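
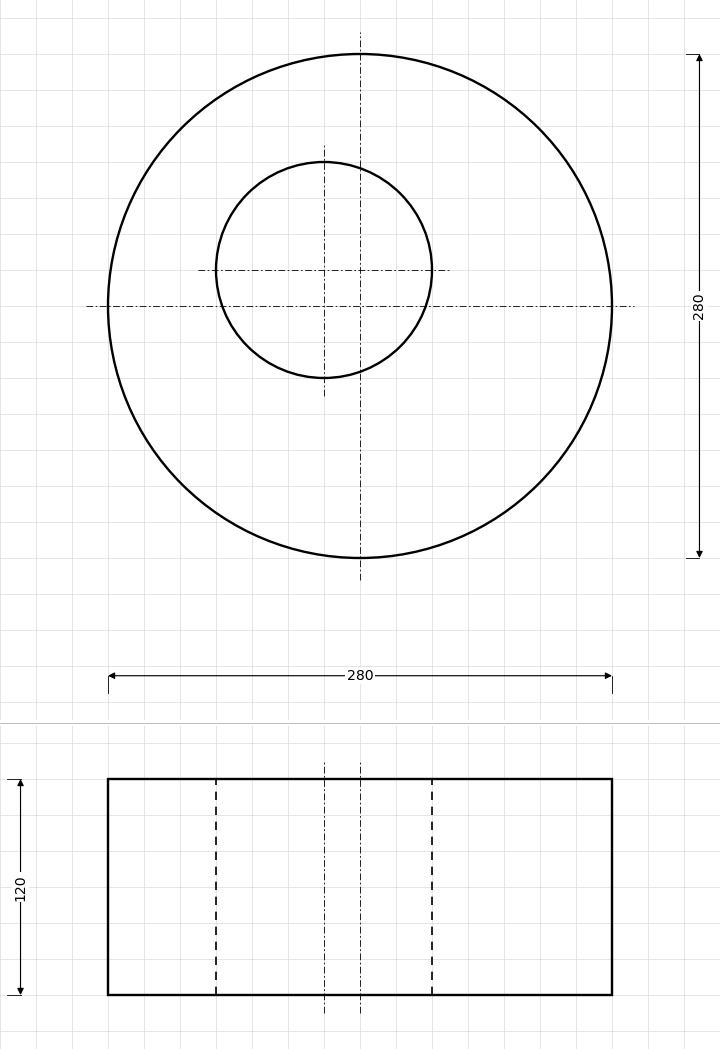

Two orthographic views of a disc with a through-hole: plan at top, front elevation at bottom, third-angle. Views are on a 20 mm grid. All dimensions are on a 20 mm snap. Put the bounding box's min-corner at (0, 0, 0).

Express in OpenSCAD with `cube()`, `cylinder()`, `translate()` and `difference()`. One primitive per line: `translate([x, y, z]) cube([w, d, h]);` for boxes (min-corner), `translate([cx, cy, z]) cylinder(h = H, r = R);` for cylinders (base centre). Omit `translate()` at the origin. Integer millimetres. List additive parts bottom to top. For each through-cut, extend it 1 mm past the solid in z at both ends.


difference() {
  translate([140, 140, 0]) cylinder(h = 120, r = 140);
  translate([120, 160, -1]) cylinder(h = 122, r = 60);
}


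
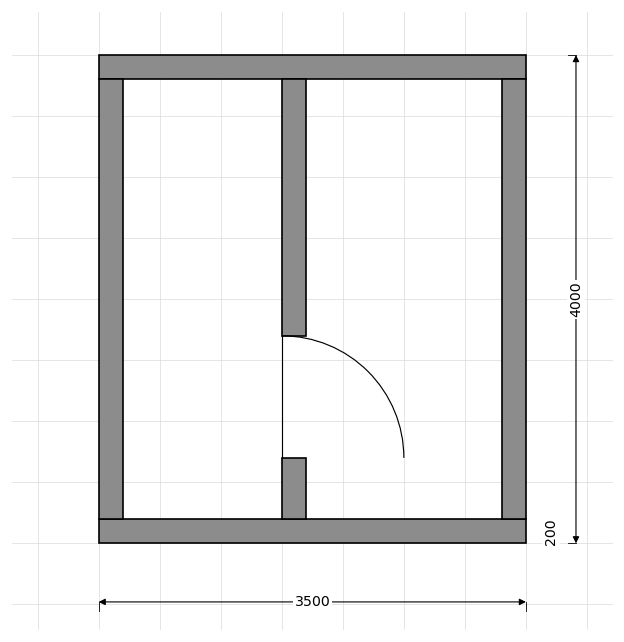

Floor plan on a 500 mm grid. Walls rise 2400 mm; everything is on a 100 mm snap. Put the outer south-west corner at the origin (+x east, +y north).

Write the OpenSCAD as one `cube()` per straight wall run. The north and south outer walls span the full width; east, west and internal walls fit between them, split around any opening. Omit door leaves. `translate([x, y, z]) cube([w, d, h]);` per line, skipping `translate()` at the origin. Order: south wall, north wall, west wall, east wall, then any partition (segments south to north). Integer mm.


cube([3500, 200, 2400]);
translate([0, 3800, 0]) cube([3500, 200, 2400]);
translate([0, 200, 0]) cube([200, 3600, 2400]);
translate([3300, 200, 0]) cube([200, 3600, 2400]);
translate([1500, 200, 0]) cube([200, 500, 2400]);
translate([1500, 1700, 0]) cube([200, 2100, 2400]);


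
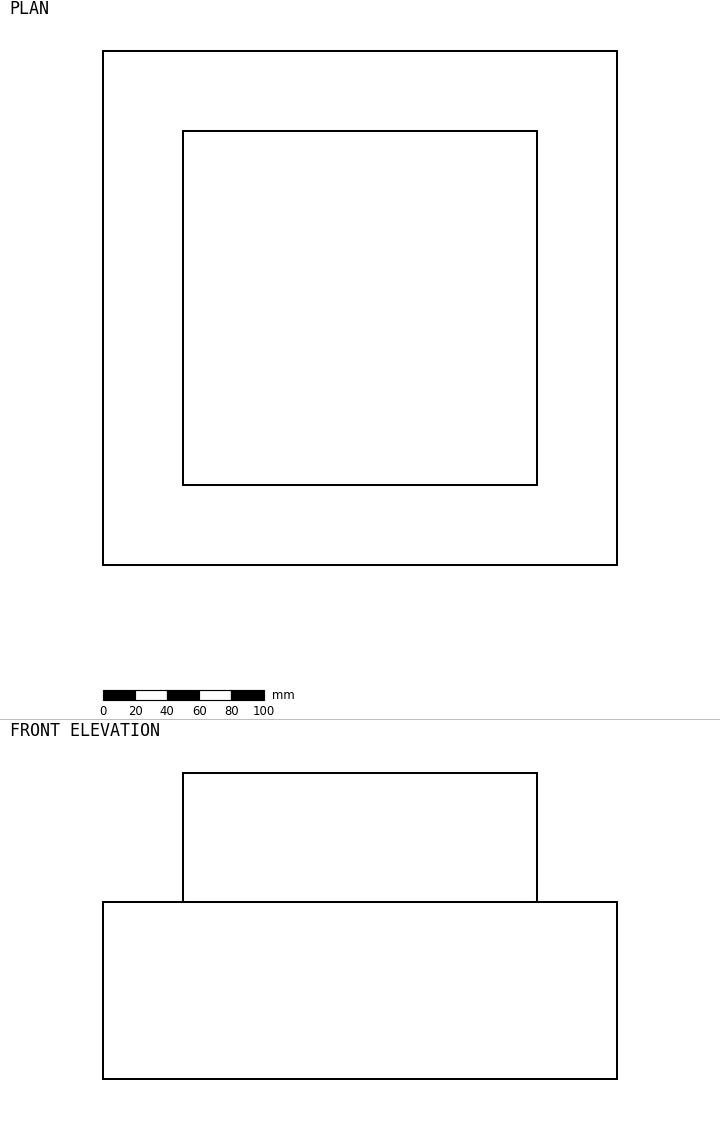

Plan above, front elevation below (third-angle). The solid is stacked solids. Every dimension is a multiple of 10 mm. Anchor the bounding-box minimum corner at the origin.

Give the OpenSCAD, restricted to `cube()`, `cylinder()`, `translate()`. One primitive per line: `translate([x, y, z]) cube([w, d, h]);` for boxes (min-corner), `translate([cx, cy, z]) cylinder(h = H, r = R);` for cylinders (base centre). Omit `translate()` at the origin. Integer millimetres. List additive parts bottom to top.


cube([320, 320, 110]);
translate([50, 50, 110]) cube([220, 220, 80]);


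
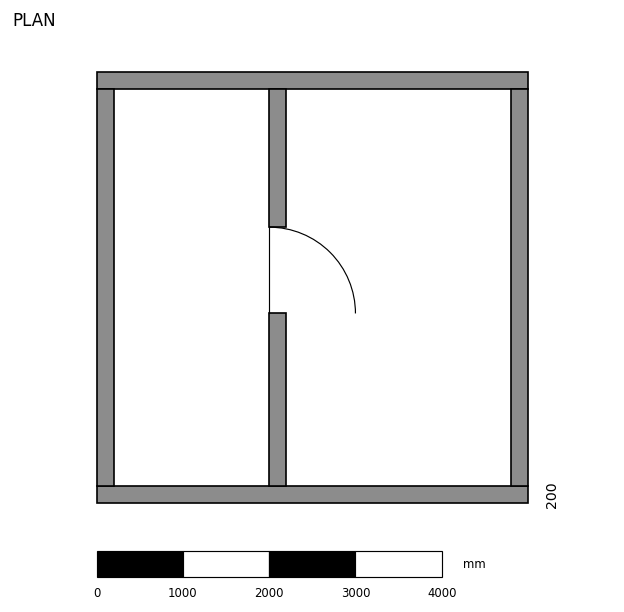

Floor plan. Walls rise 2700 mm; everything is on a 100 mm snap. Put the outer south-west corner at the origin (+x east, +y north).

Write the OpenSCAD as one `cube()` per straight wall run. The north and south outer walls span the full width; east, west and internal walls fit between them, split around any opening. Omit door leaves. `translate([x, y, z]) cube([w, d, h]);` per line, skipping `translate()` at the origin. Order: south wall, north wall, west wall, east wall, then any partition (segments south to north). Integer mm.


cube([5000, 200, 2700]);
translate([0, 4800, 0]) cube([5000, 200, 2700]);
translate([0, 200, 0]) cube([200, 4600, 2700]);
translate([4800, 200, 0]) cube([200, 4600, 2700]);
translate([2000, 200, 0]) cube([200, 2000, 2700]);
translate([2000, 3200, 0]) cube([200, 1600, 2700]);


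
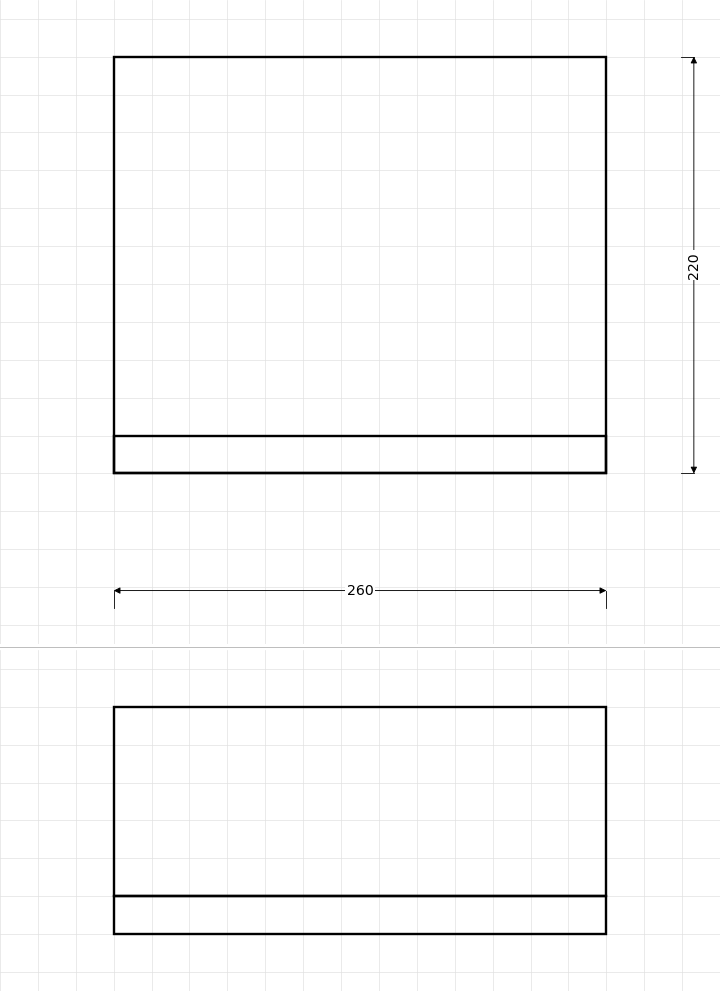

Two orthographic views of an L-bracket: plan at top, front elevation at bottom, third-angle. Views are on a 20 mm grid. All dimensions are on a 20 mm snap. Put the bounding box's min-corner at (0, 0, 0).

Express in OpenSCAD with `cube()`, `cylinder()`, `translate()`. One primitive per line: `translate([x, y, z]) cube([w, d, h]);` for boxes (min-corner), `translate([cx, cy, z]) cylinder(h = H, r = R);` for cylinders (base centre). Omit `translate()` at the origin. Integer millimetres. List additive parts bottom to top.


cube([260, 220, 20]);
translate([0, 0, 20]) cube([260, 20, 100]);


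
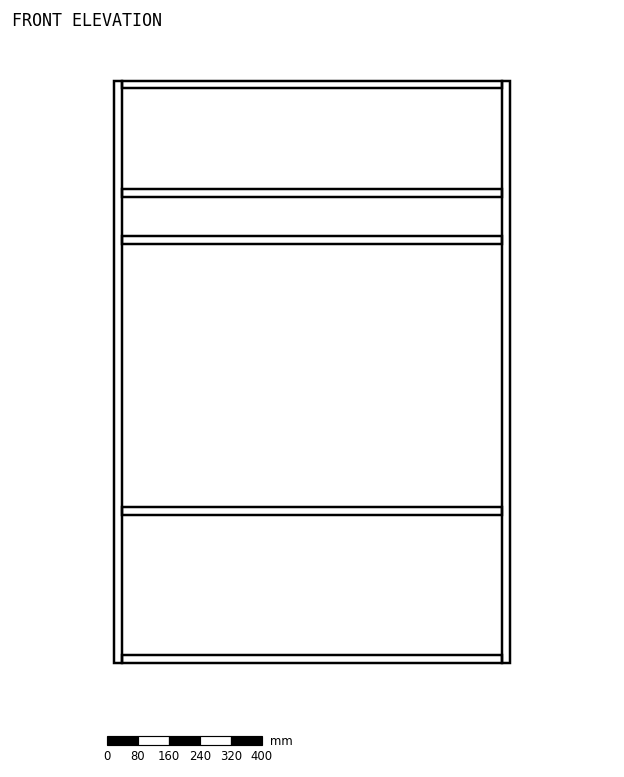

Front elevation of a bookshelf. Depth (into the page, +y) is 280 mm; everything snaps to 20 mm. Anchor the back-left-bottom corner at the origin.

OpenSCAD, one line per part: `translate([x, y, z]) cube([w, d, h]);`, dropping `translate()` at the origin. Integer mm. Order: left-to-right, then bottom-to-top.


cube([20, 280, 1500]);
translate([20, 0, 0]) cube([980, 280, 20]);
translate([20, 0, 380]) cube([980, 280, 20]);
translate([20, 0, 1080]) cube([980, 280, 20]);
translate([20, 0, 1200]) cube([980, 280, 20]);
translate([20, 0, 1480]) cube([980, 280, 20]);
translate([1000, 0, 0]) cube([20, 280, 1500]);


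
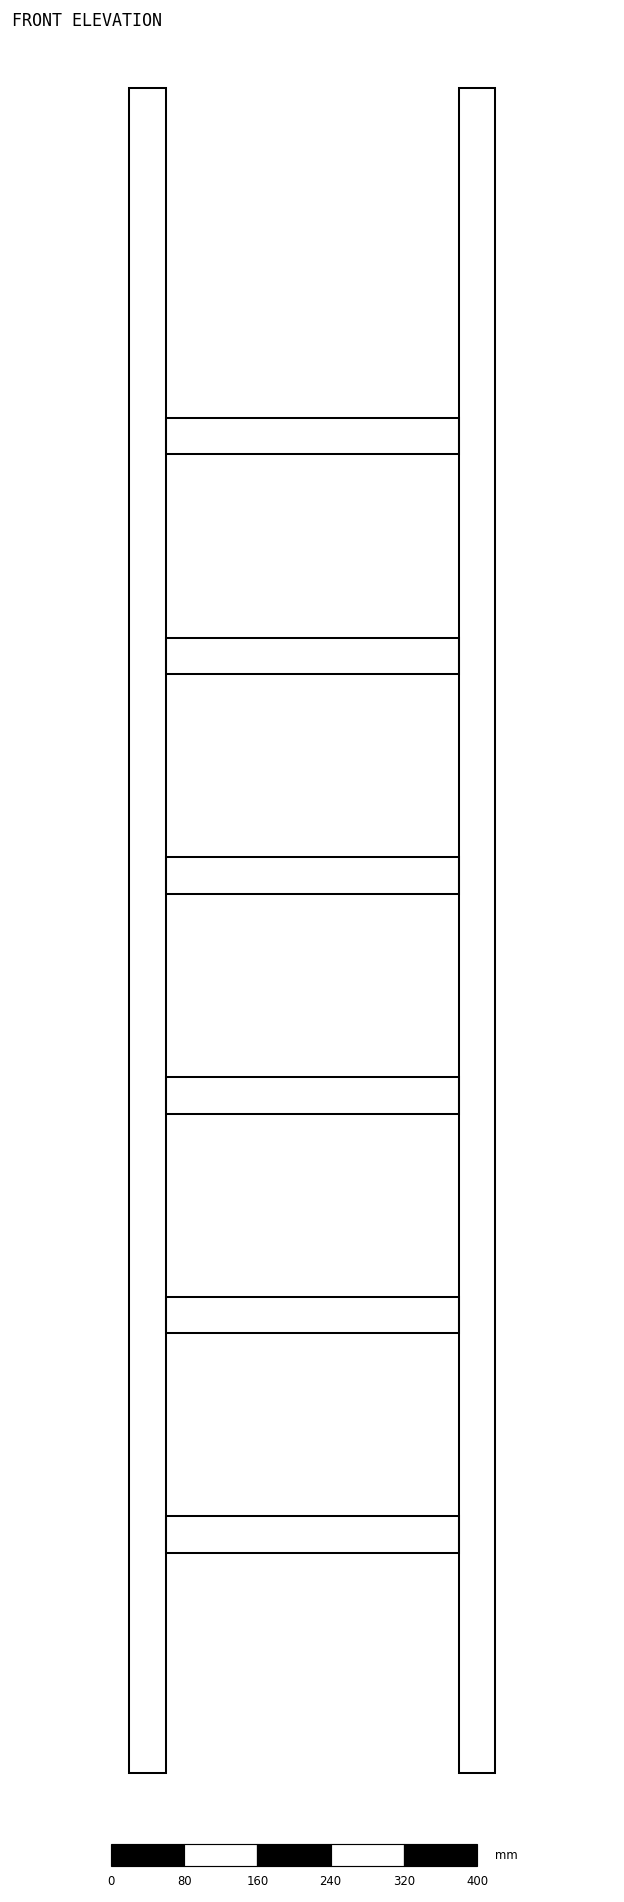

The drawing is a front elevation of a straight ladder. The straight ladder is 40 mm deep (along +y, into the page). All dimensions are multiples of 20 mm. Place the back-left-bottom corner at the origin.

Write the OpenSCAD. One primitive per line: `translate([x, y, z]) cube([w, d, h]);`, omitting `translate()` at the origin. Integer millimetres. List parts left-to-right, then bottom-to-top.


cube([40, 40, 1840]);
translate([40, 0, 240]) cube([320, 40, 40]);
translate([40, 0, 480]) cube([320, 40, 40]);
translate([40, 0, 720]) cube([320, 40, 40]);
translate([40, 0, 960]) cube([320, 40, 40]);
translate([40, 0, 1200]) cube([320, 40, 40]);
translate([40, 0, 1440]) cube([320, 40, 40]);
translate([360, 0, 0]) cube([40, 40, 1840]);


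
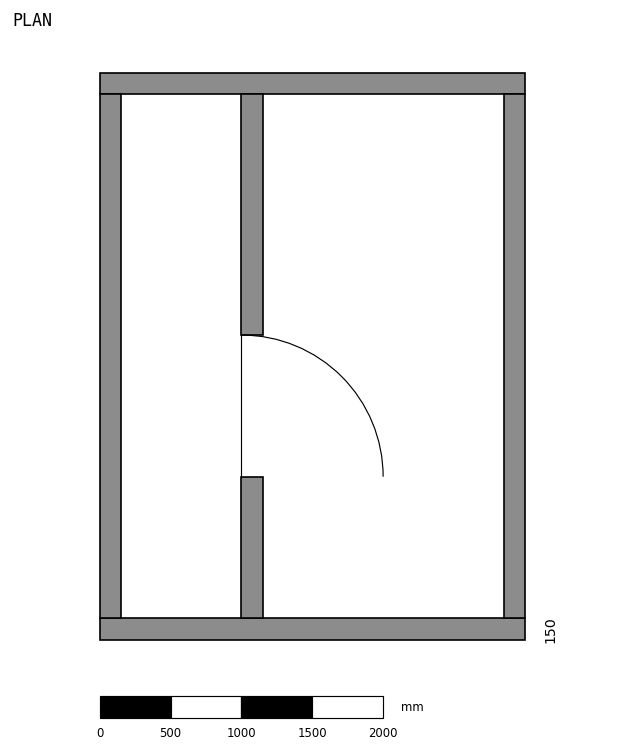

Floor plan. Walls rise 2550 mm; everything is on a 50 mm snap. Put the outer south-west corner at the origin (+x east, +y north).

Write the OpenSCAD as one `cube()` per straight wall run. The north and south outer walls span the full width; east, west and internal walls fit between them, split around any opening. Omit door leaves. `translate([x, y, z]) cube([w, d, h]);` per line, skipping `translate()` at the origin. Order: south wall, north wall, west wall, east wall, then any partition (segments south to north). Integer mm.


cube([3000, 150, 2550]);
translate([0, 3850, 0]) cube([3000, 150, 2550]);
translate([0, 150, 0]) cube([150, 3700, 2550]);
translate([2850, 150, 0]) cube([150, 3700, 2550]);
translate([1000, 150, 0]) cube([150, 1000, 2550]);
translate([1000, 2150, 0]) cube([150, 1700, 2550]);


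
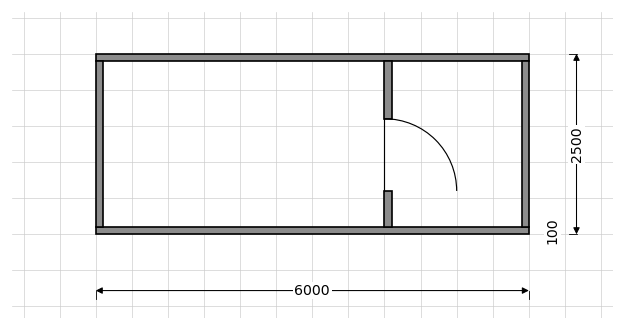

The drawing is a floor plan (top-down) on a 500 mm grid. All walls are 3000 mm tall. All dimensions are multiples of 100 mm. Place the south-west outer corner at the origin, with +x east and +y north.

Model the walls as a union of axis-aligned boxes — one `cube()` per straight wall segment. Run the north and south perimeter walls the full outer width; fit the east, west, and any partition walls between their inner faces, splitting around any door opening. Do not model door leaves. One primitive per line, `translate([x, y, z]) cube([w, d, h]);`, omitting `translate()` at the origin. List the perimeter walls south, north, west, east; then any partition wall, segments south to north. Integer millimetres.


cube([6000, 100, 3000]);
translate([0, 2400, 0]) cube([6000, 100, 3000]);
translate([0, 100, 0]) cube([100, 2300, 3000]);
translate([5900, 100, 0]) cube([100, 2300, 3000]);
translate([4000, 100, 0]) cube([100, 500, 3000]);
translate([4000, 1600, 0]) cube([100, 800, 3000]);


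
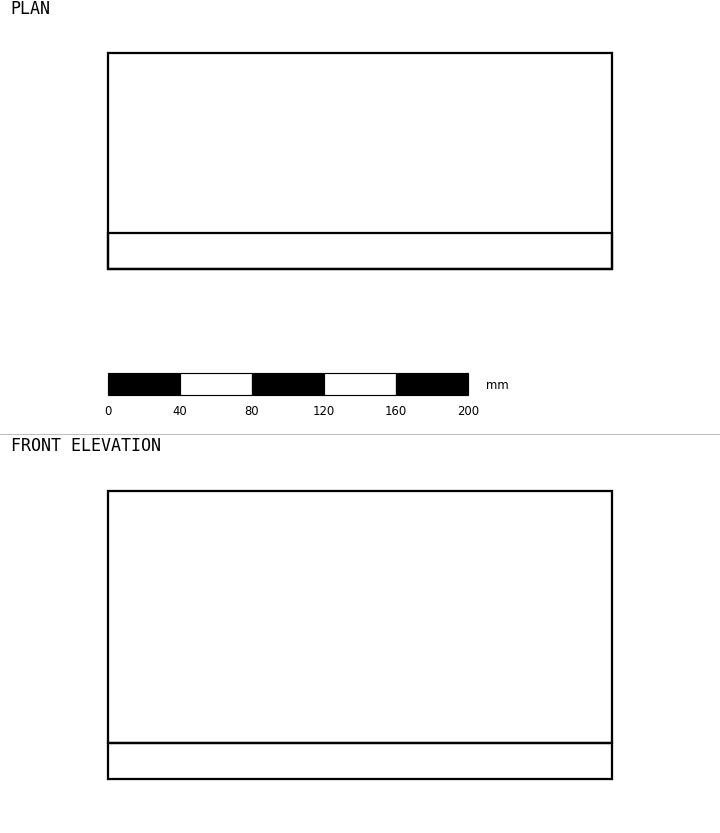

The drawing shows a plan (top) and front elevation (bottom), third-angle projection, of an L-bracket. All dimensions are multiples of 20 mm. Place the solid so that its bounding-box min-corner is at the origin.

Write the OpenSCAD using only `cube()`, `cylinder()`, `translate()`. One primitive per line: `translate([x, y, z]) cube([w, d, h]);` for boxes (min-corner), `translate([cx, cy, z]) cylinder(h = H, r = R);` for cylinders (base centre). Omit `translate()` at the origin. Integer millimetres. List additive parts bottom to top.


cube([280, 120, 20]);
translate([0, 0, 20]) cube([280, 20, 140]);


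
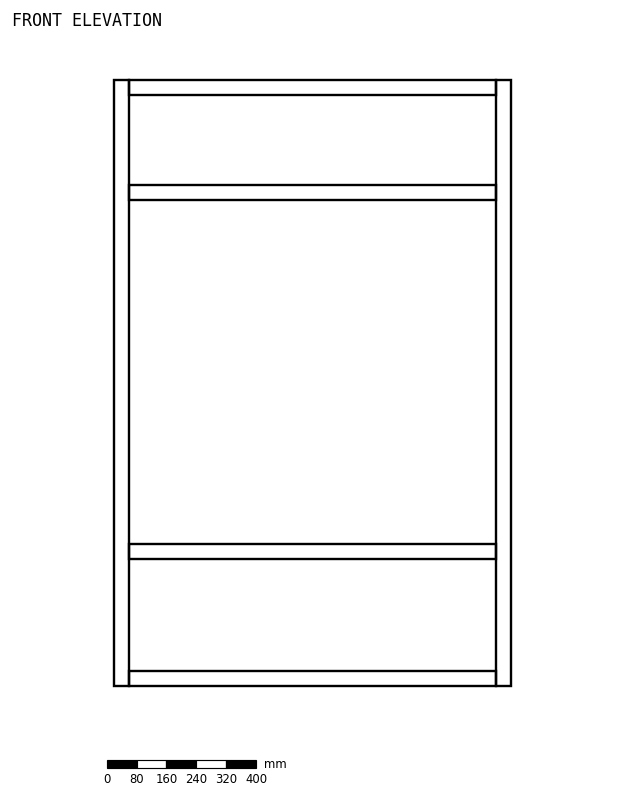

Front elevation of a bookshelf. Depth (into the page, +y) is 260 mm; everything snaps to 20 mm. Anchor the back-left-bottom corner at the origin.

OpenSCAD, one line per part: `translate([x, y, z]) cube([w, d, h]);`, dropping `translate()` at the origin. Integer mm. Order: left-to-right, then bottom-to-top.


cube([40, 260, 1620]);
translate([40, 0, 0]) cube([980, 260, 40]);
translate([40, 0, 340]) cube([980, 260, 40]);
translate([40, 0, 1300]) cube([980, 260, 40]);
translate([40, 0, 1580]) cube([980, 260, 40]);
translate([1020, 0, 0]) cube([40, 260, 1620]);


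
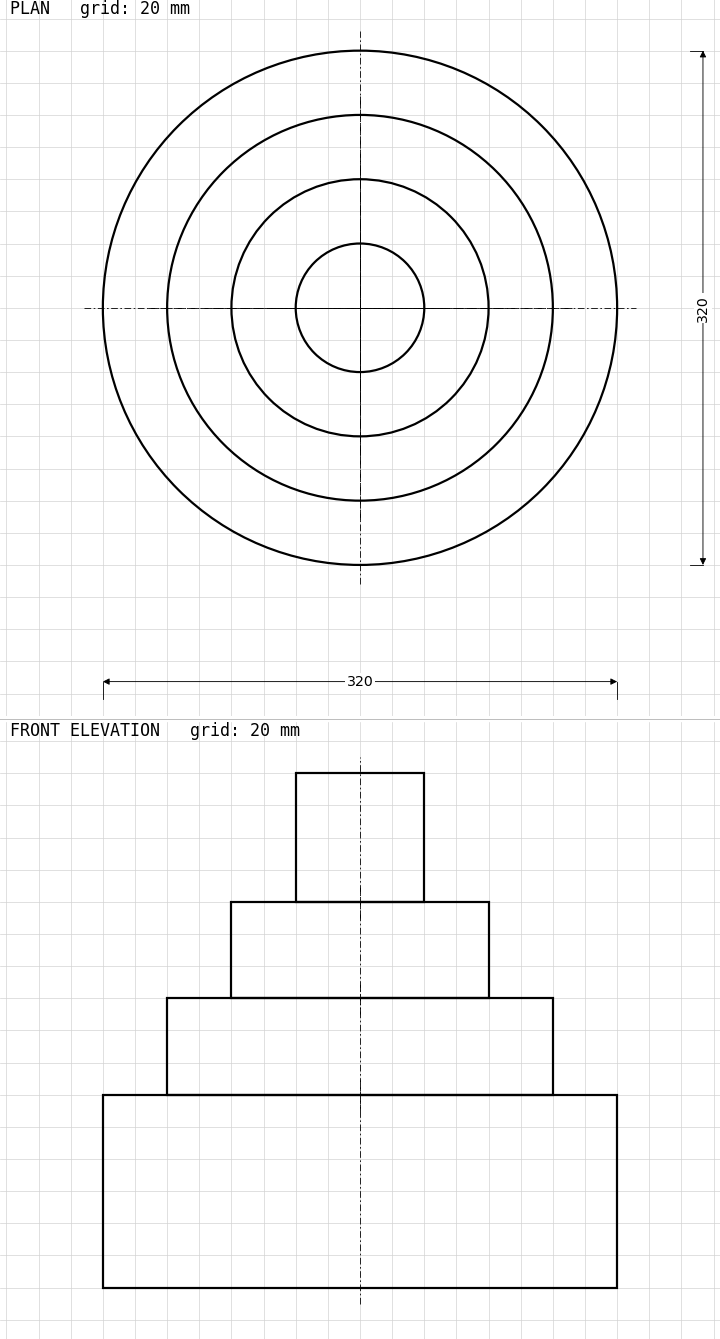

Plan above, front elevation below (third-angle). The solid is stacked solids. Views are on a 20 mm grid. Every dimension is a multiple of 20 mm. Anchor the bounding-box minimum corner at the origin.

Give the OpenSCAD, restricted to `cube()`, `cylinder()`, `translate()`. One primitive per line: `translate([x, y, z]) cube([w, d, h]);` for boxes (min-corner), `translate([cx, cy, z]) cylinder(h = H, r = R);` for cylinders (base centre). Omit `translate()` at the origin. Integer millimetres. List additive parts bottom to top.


translate([160, 160, 0]) cylinder(h = 120, r = 160);
translate([160, 160, 120]) cylinder(h = 60, r = 120);
translate([160, 160, 180]) cylinder(h = 60, r = 80);
translate([160, 160, 240]) cylinder(h = 80, r = 40);


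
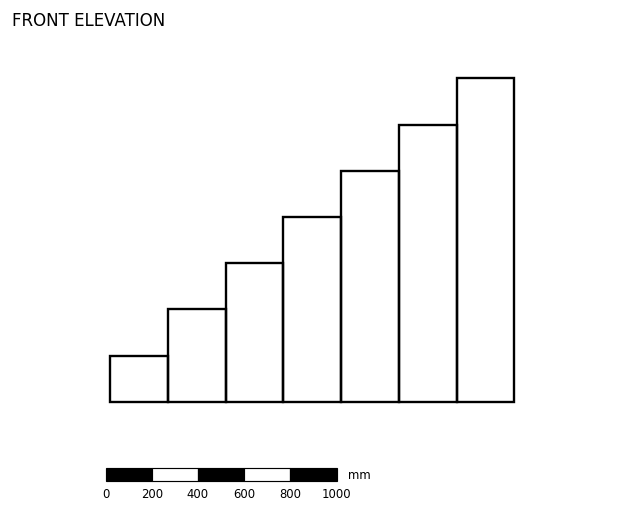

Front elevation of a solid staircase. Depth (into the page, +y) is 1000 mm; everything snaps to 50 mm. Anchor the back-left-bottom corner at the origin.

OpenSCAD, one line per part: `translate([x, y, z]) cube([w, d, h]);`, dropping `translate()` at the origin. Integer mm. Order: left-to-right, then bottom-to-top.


cube([250, 1000, 200]);
translate([250, 0, 0]) cube([250, 1000, 400]);
translate([500, 0, 0]) cube([250, 1000, 600]);
translate([750, 0, 0]) cube([250, 1000, 800]);
translate([1000, 0, 0]) cube([250, 1000, 1000]);
translate([1250, 0, 0]) cube([250, 1000, 1200]);
translate([1500, 0, 0]) cube([250, 1000, 1400]);


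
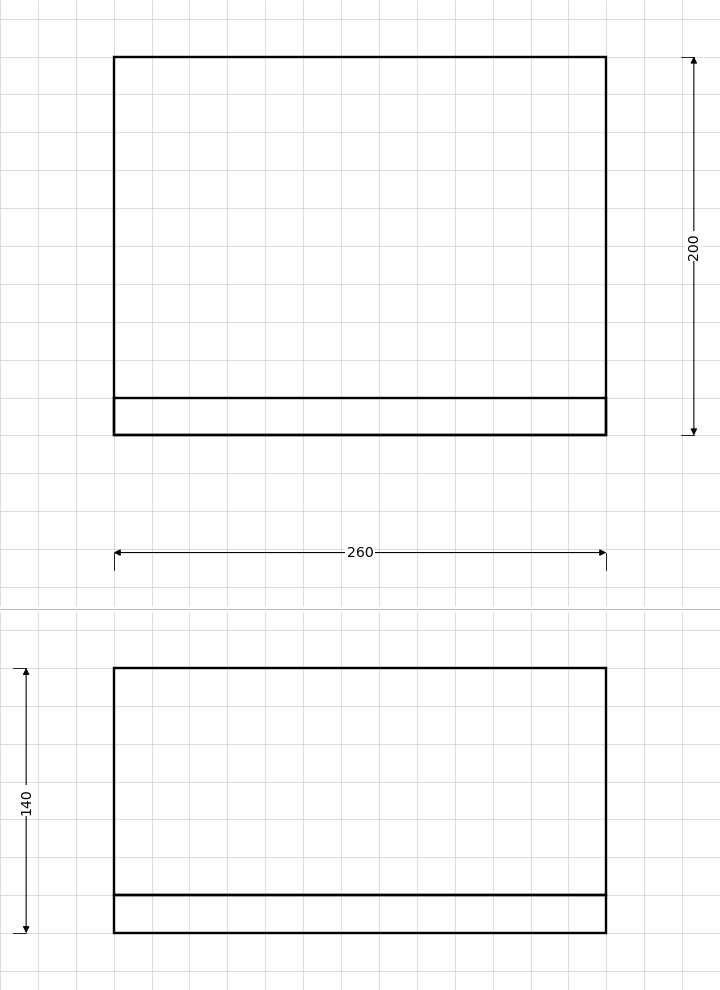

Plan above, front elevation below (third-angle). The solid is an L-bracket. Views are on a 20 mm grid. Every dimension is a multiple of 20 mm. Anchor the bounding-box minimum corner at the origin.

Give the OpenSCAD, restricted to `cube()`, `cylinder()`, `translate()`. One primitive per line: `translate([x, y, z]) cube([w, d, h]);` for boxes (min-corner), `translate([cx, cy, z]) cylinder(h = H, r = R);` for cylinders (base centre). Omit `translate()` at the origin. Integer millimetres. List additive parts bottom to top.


cube([260, 200, 20]);
translate([0, 0, 20]) cube([260, 20, 120]);


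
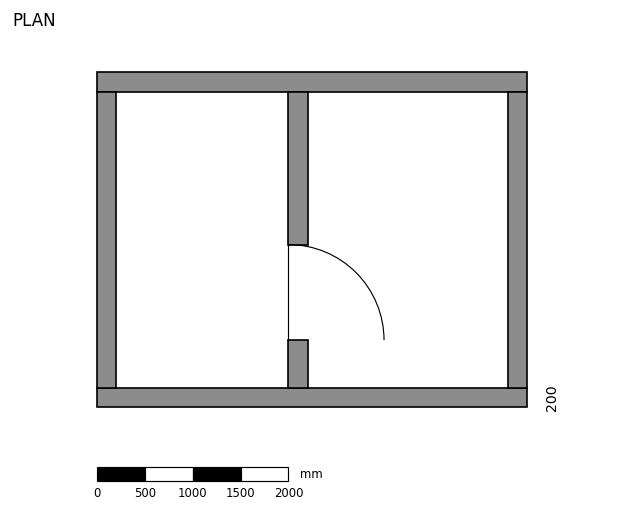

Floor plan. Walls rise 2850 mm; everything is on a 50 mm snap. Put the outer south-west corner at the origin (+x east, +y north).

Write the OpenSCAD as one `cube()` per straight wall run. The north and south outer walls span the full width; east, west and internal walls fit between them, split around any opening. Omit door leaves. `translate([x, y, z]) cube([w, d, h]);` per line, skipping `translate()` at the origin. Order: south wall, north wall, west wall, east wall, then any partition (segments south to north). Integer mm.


cube([4500, 200, 2850]);
translate([0, 3300, 0]) cube([4500, 200, 2850]);
translate([0, 200, 0]) cube([200, 3100, 2850]);
translate([4300, 200, 0]) cube([200, 3100, 2850]);
translate([2000, 200, 0]) cube([200, 500, 2850]);
translate([2000, 1700, 0]) cube([200, 1600, 2850]);


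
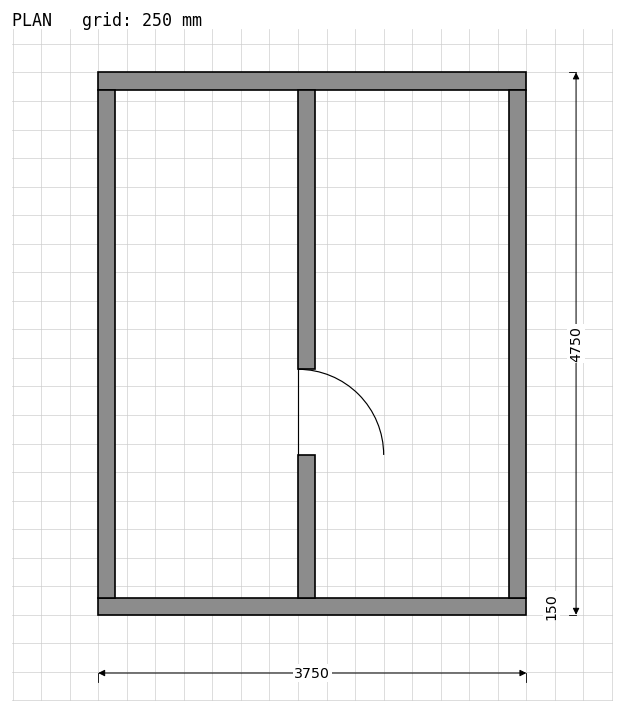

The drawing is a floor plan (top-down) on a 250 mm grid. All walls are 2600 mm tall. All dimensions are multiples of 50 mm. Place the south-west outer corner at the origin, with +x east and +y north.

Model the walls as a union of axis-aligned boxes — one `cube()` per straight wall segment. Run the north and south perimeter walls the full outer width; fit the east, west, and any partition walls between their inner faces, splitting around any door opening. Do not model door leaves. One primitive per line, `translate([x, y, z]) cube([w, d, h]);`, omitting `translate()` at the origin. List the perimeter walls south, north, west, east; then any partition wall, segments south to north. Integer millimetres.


cube([3750, 150, 2600]);
translate([0, 4600, 0]) cube([3750, 150, 2600]);
translate([0, 150, 0]) cube([150, 4450, 2600]);
translate([3600, 150, 0]) cube([150, 4450, 2600]);
translate([1750, 150, 0]) cube([150, 1250, 2600]);
translate([1750, 2150, 0]) cube([150, 2450, 2600]);


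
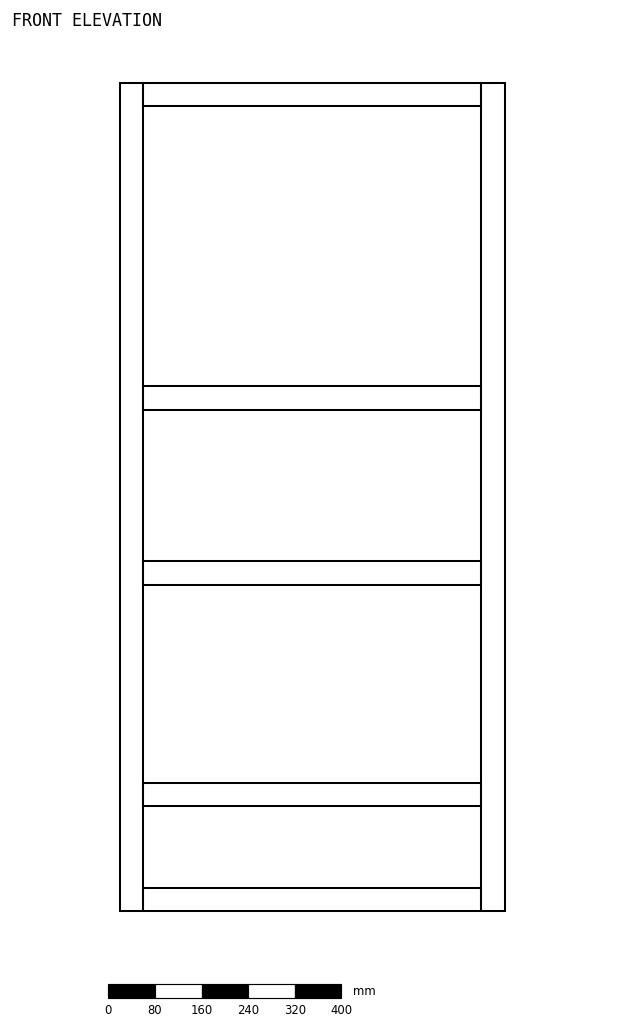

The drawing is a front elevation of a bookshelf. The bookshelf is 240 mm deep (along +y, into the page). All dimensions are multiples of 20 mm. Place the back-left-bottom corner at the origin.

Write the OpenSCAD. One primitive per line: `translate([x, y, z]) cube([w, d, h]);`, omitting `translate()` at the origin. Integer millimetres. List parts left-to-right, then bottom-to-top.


cube([40, 240, 1420]);
translate([40, 0, 0]) cube([580, 240, 40]);
translate([40, 0, 180]) cube([580, 240, 40]);
translate([40, 0, 560]) cube([580, 240, 40]);
translate([40, 0, 860]) cube([580, 240, 40]);
translate([40, 0, 1380]) cube([580, 240, 40]);
translate([620, 0, 0]) cube([40, 240, 1420]);


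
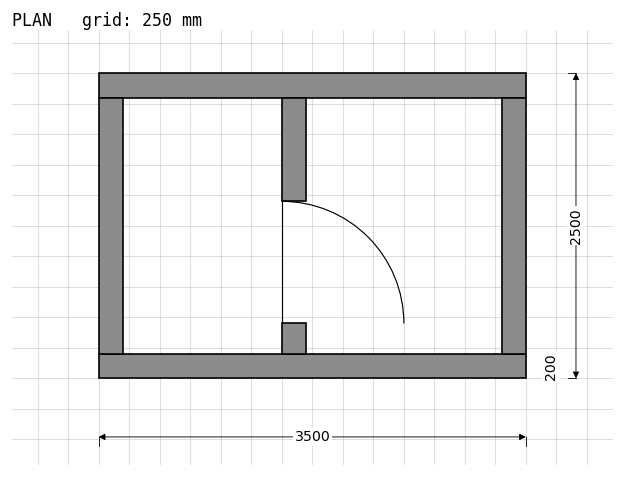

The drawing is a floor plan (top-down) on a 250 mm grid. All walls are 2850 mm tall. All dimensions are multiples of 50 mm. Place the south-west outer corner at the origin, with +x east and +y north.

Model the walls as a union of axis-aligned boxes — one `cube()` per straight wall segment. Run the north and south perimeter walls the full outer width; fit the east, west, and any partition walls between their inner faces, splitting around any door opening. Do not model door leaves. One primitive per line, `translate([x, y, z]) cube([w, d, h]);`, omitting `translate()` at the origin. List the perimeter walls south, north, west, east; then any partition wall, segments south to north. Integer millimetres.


cube([3500, 200, 2850]);
translate([0, 2300, 0]) cube([3500, 200, 2850]);
translate([0, 200, 0]) cube([200, 2100, 2850]);
translate([3300, 200, 0]) cube([200, 2100, 2850]);
translate([1500, 200, 0]) cube([200, 250, 2850]);
translate([1500, 1450, 0]) cube([200, 850, 2850]);


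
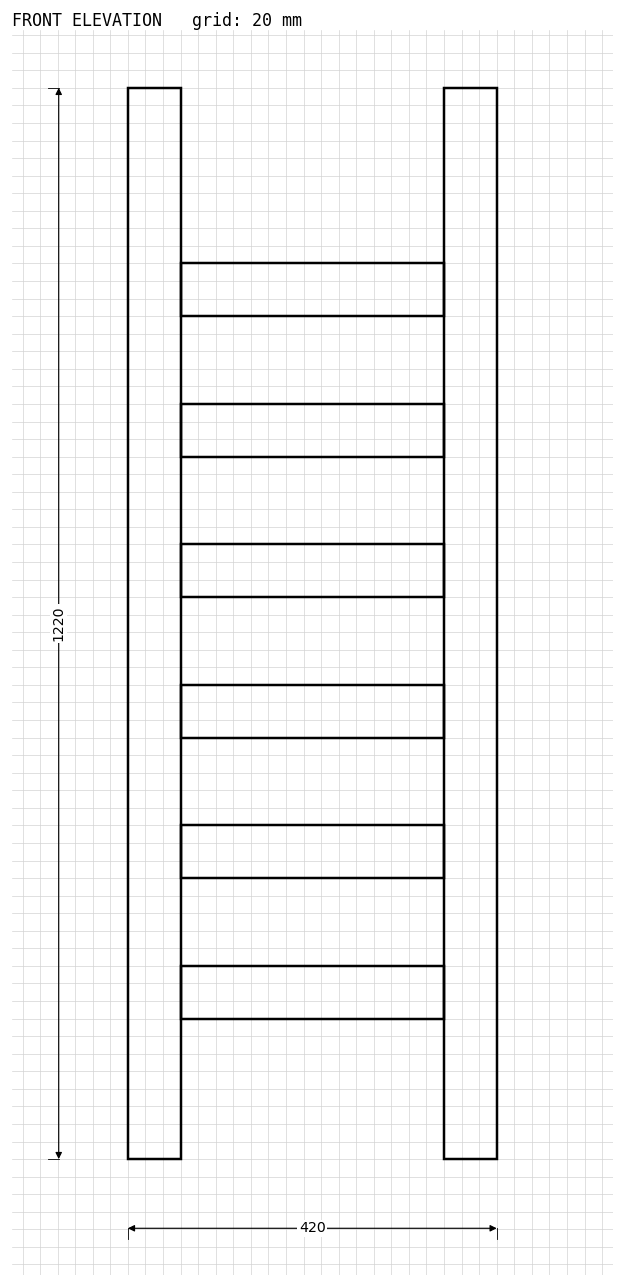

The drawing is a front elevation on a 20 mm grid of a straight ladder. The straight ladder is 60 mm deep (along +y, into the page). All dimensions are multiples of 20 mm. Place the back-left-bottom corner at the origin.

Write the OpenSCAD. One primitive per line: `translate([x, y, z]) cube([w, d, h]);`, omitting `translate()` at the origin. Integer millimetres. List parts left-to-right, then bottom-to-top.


cube([60, 60, 1220]);
translate([60, 0, 160]) cube([300, 60, 60]);
translate([60, 0, 320]) cube([300, 60, 60]);
translate([60, 0, 480]) cube([300, 60, 60]);
translate([60, 0, 640]) cube([300, 60, 60]);
translate([60, 0, 800]) cube([300, 60, 60]);
translate([60, 0, 960]) cube([300, 60, 60]);
translate([360, 0, 0]) cube([60, 60, 1220]);


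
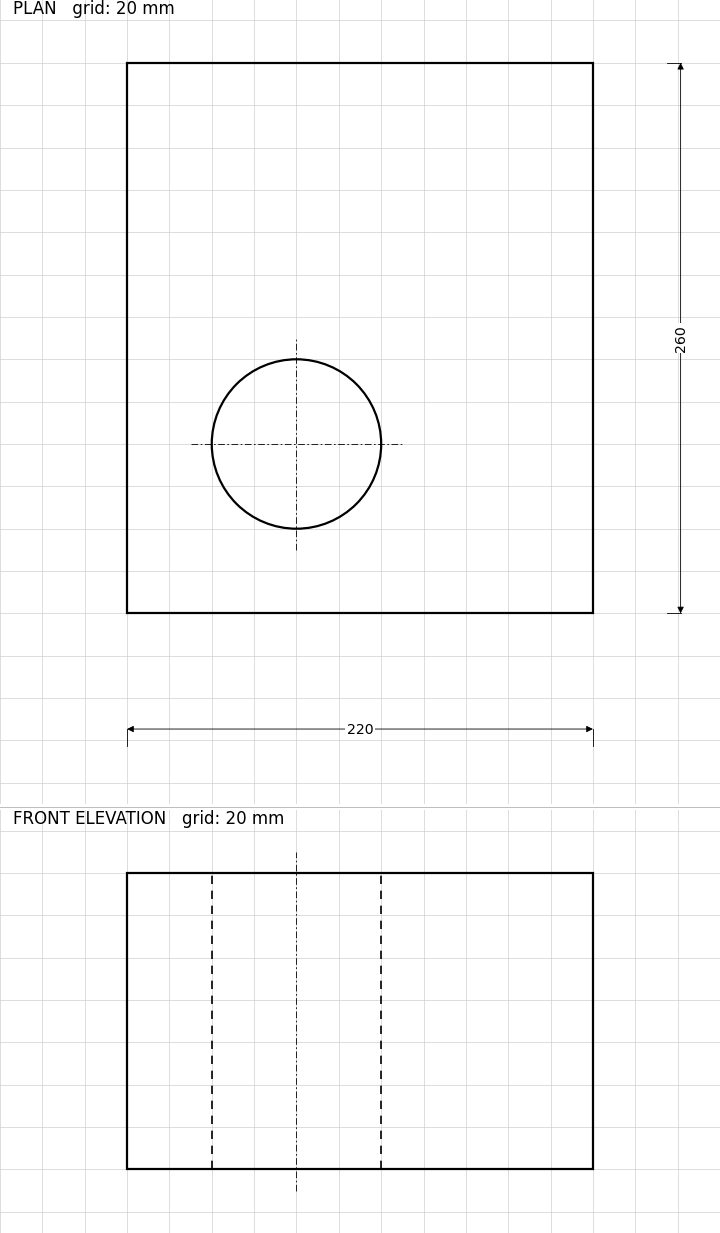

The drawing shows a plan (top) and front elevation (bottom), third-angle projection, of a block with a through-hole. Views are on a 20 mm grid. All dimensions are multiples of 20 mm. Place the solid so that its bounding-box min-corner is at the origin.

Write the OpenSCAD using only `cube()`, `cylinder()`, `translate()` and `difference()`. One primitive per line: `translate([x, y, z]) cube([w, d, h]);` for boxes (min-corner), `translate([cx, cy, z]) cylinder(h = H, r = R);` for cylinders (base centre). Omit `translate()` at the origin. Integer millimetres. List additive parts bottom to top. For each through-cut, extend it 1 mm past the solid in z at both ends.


difference() {
  cube([220, 260, 140]);
  translate([80, 80, -1]) cylinder(h = 142, r = 40);
}


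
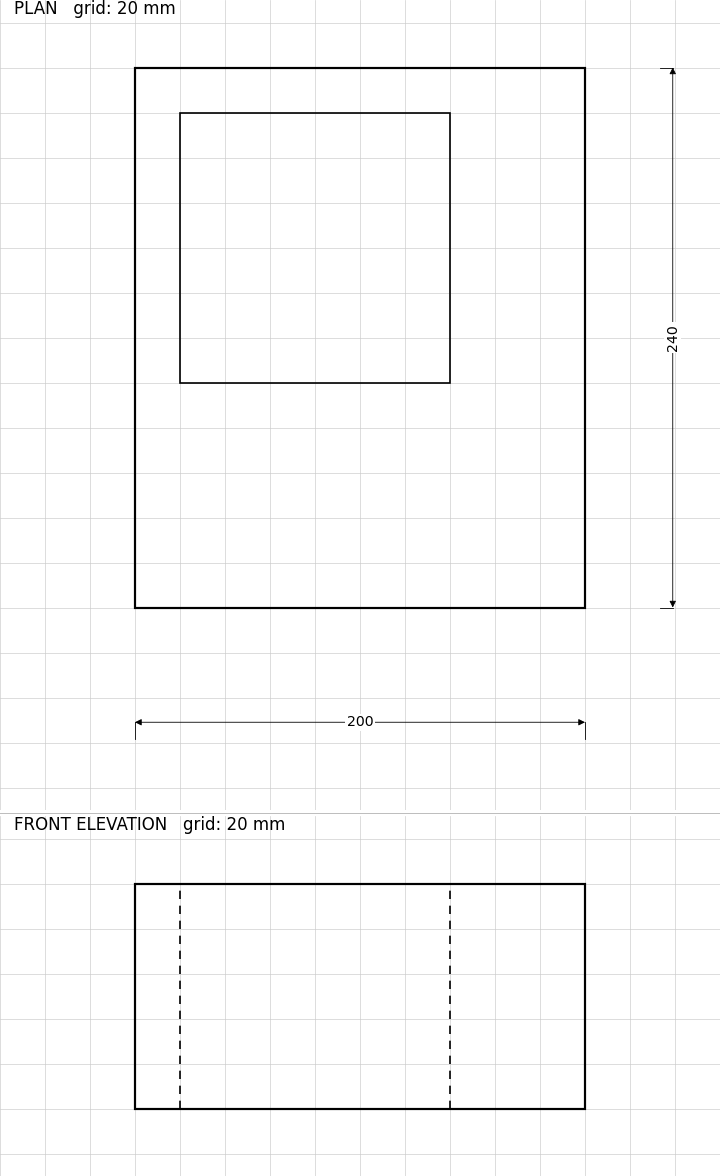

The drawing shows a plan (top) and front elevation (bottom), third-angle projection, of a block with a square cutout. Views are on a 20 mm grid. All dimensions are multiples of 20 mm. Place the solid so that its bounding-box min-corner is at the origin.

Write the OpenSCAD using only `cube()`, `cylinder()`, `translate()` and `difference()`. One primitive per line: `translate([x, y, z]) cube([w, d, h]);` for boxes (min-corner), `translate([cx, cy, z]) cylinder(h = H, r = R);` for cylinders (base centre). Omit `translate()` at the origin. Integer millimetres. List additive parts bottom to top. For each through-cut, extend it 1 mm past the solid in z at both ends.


difference() {
  cube([200, 240, 100]);
  translate([20, 100, -1]) cube([120, 120, 102]);
}


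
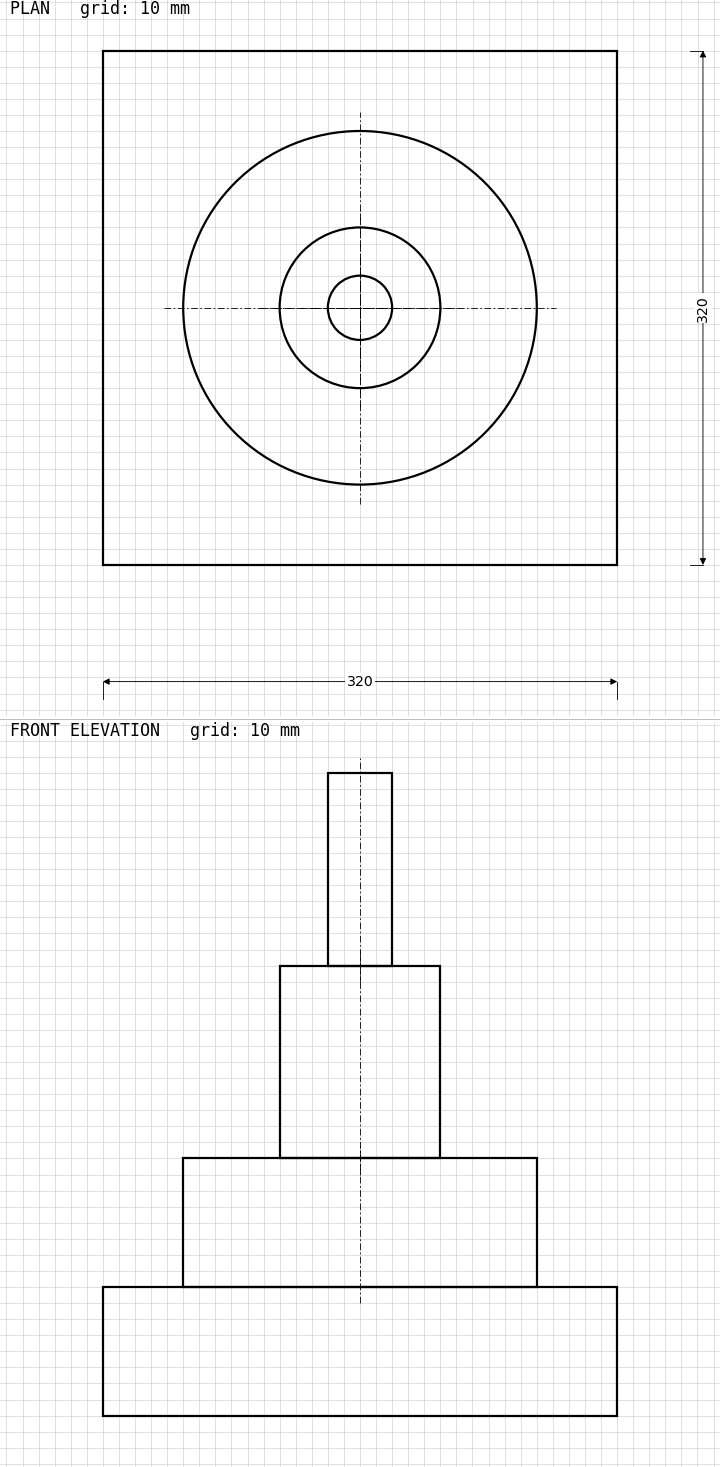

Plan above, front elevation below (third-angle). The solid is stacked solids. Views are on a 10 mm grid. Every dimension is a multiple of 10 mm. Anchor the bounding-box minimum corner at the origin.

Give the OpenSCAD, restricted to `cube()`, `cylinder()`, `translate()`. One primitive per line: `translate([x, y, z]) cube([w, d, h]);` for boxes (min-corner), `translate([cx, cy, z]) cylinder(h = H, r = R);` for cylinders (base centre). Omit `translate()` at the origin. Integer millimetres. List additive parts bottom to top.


cube([320, 320, 80]);
translate([160, 160, 80]) cylinder(h = 80, r = 110);
translate([160, 160, 160]) cylinder(h = 120, r = 50);
translate([160, 160, 280]) cylinder(h = 120, r = 20);


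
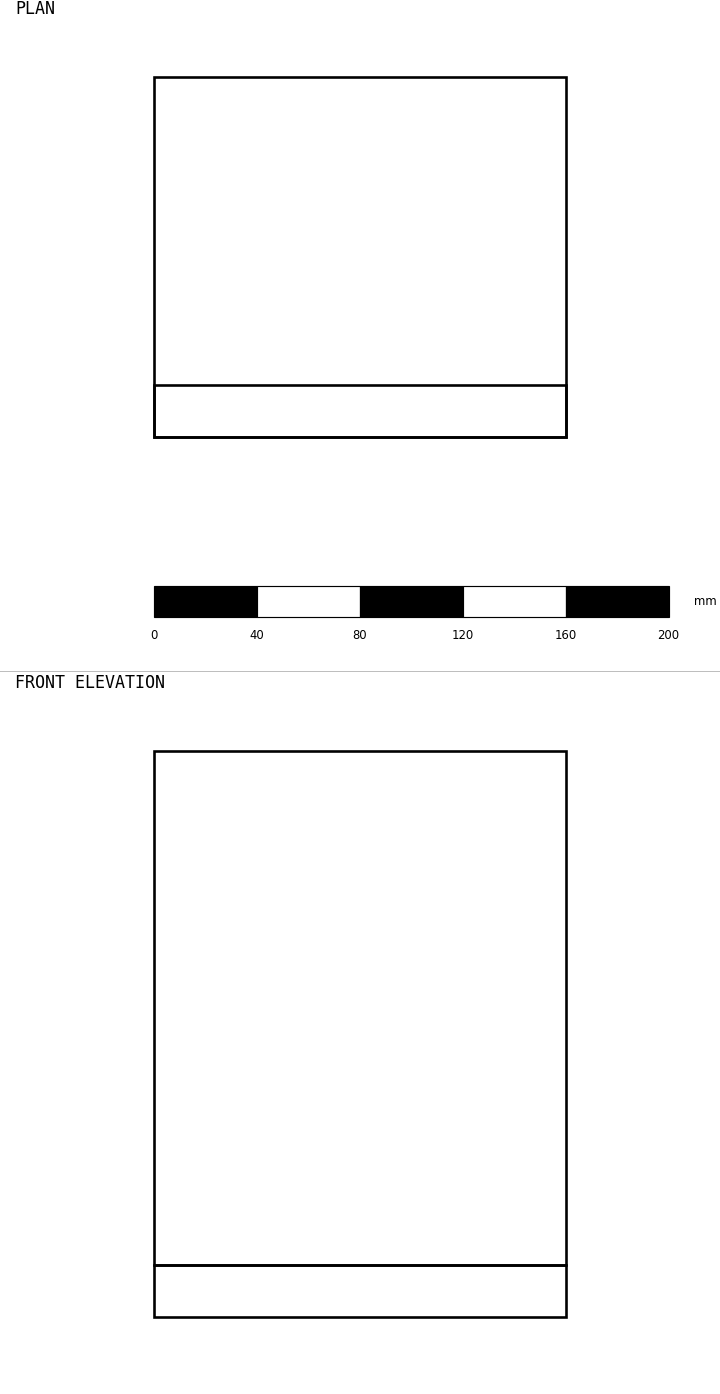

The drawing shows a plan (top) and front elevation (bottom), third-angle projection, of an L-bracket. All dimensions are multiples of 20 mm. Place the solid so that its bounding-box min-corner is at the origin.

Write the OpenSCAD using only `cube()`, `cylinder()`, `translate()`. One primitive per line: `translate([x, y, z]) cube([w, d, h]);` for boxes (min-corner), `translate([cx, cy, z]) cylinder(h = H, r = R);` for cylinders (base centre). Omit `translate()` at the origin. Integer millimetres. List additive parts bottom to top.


cube([160, 140, 20]);
translate([0, 0, 20]) cube([160, 20, 200]);


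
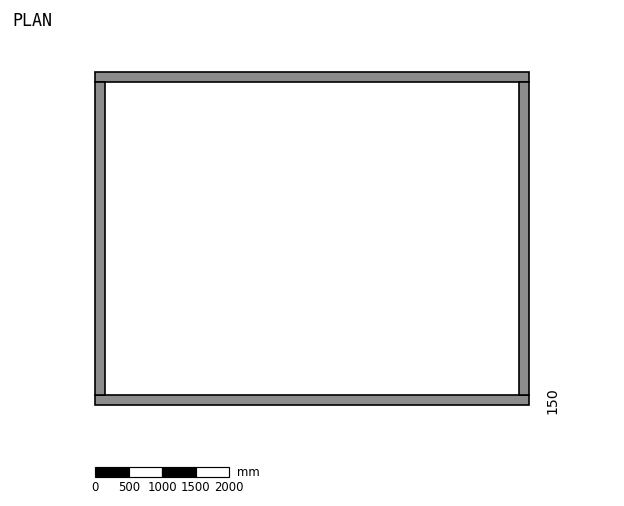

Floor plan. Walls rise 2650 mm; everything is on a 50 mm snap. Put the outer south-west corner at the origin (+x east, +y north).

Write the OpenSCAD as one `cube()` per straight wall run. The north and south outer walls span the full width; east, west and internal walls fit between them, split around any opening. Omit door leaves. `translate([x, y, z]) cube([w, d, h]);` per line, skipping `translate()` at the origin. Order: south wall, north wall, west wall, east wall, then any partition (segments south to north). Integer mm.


cube([6500, 150, 2650]);
translate([0, 4850, 0]) cube([6500, 150, 2650]);
translate([0, 150, 0]) cube([150, 4700, 2650]);
translate([6350, 150, 0]) cube([150, 4700, 2650]);


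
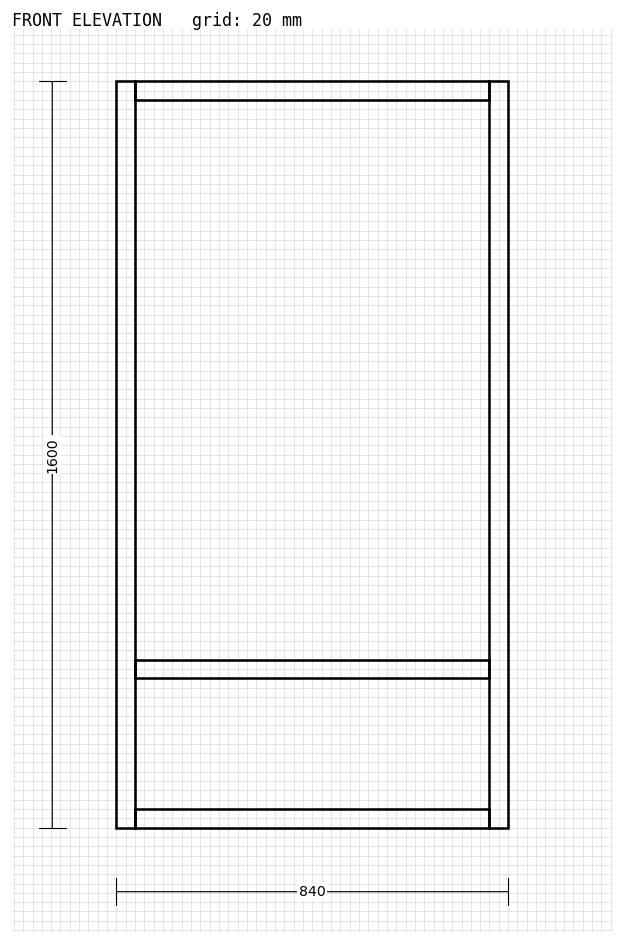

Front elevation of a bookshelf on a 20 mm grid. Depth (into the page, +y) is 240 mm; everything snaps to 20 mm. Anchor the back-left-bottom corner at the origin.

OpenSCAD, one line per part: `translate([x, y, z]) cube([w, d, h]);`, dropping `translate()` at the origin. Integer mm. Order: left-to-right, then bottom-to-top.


cube([40, 240, 1600]);
translate([40, 0, 0]) cube([760, 240, 40]);
translate([40, 0, 320]) cube([760, 240, 40]);
translate([40, 0, 1560]) cube([760, 240, 40]);
translate([800, 0, 0]) cube([40, 240, 1600]);


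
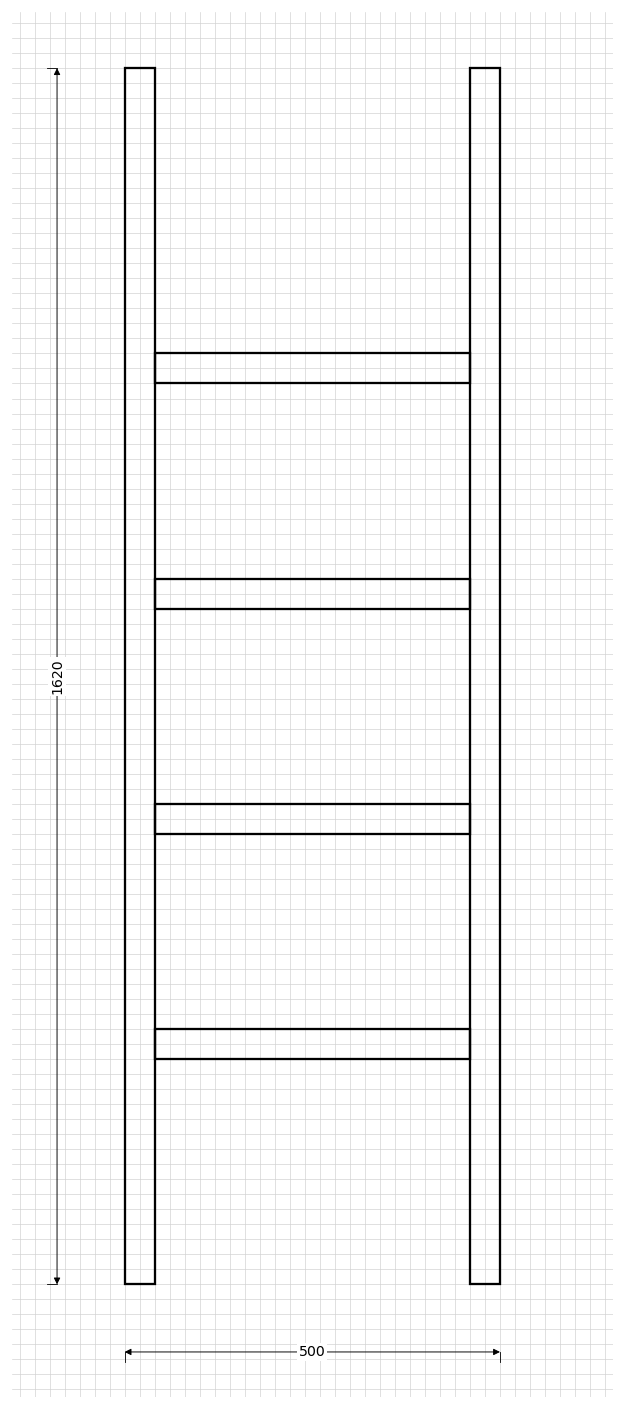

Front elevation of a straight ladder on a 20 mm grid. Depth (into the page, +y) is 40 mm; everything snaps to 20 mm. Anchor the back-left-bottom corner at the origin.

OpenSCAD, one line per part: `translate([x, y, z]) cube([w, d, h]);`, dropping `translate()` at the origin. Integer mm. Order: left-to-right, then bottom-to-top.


cube([40, 40, 1620]);
translate([40, 0, 300]) cube([420, 40, 40]);
translate([40, 0, 600]) cube([420, 40, 40]);
translate([40, 0, 900]) cube([420, 40, 40]);
translate([40, 0, 1200]) cube([420, 40, 40]);
translate([460, 0, 0]) cube([40, 40, 1620]);


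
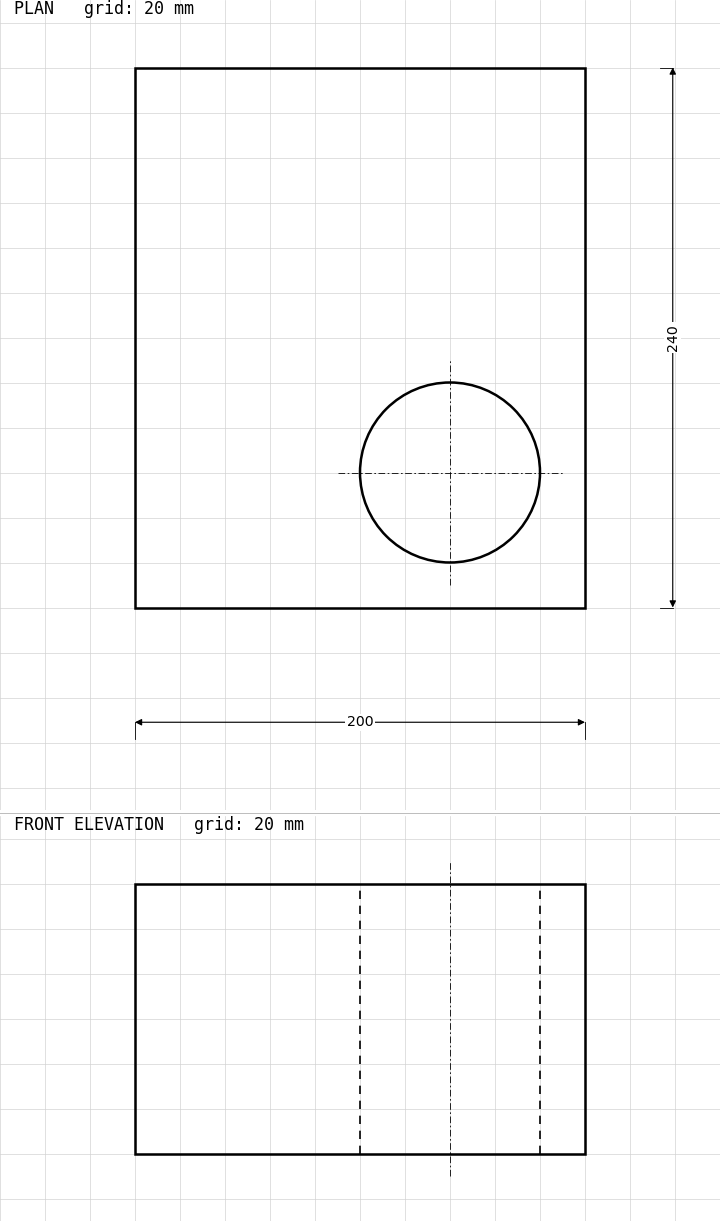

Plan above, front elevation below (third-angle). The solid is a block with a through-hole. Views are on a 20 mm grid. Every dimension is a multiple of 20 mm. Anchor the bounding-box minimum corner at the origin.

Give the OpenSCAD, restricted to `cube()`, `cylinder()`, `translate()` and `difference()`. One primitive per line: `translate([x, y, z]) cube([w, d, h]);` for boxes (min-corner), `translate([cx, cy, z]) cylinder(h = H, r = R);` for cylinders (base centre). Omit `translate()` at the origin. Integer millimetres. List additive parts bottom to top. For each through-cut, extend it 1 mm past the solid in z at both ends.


difference() {
  cube([200, 240, 120]);
  translate([140, 60, -1]) cylinder(h = 122, r = 40);
}


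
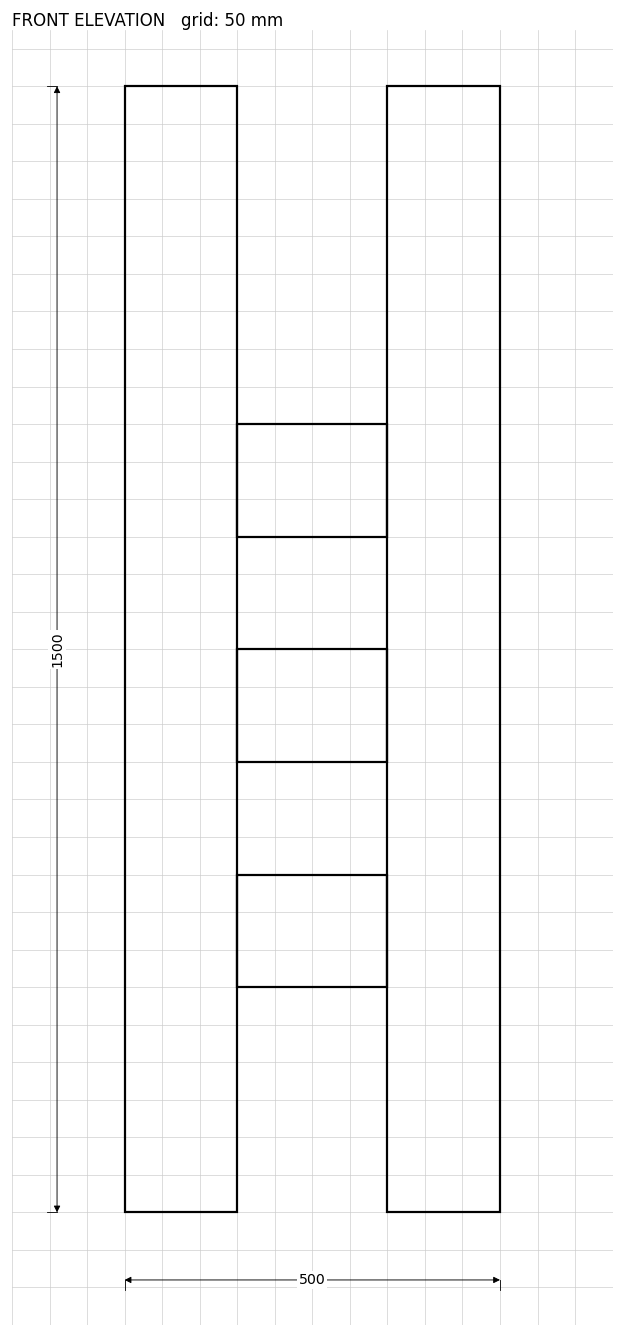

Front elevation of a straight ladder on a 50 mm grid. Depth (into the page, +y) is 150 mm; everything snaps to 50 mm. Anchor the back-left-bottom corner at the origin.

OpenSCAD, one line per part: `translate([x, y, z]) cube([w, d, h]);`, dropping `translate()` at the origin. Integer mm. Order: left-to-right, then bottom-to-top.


cube([150, 150, 1500]);
translate([150, 0, 300]) cube([200, 150, 150]);
translate([150, 0, 600]) cube([200, 150, 150]);
translate([150, 0, 900]) cube([200, 150, 150]);
translate([350, 0, 0]) cube([150, 150, 1500]);


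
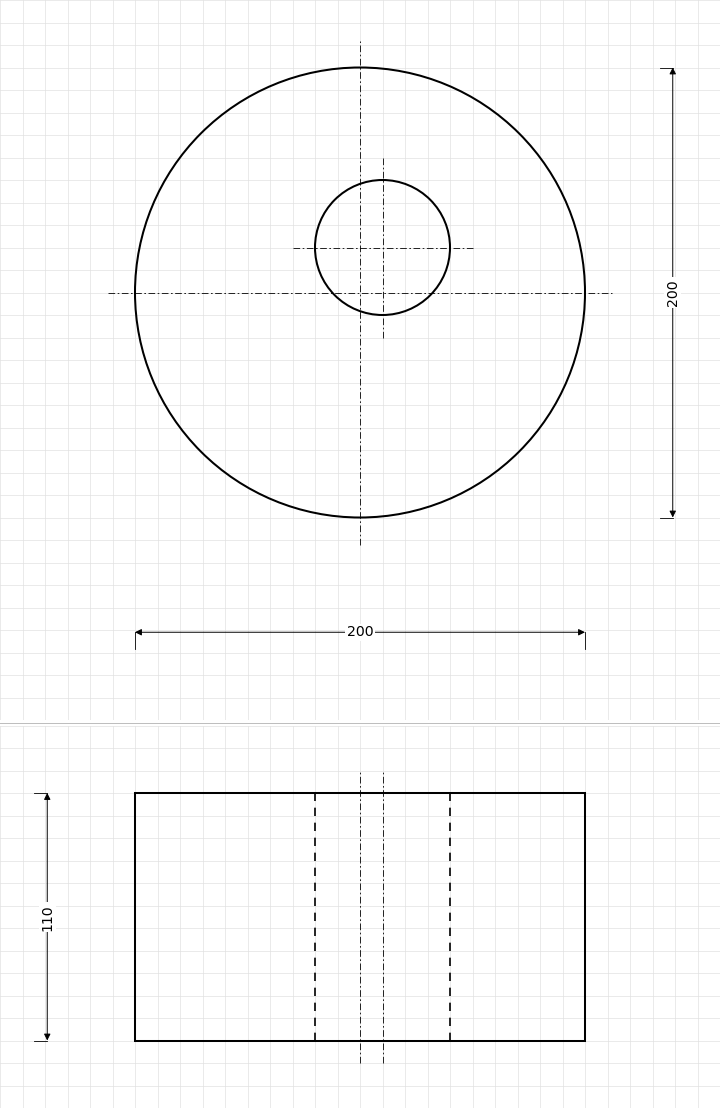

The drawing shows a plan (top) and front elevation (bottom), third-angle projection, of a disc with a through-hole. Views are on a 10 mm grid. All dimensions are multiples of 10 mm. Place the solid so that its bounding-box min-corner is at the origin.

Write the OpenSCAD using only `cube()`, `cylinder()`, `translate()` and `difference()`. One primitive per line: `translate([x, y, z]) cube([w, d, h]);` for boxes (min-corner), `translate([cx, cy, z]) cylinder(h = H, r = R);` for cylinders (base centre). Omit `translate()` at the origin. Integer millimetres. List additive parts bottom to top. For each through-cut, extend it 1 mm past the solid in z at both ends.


difference() {
  translate([100, 100, 0]) cylinder(h = 110, r = 100);
  translate([110, 120, -1]) cylinder(h = 112, r = 30);
}


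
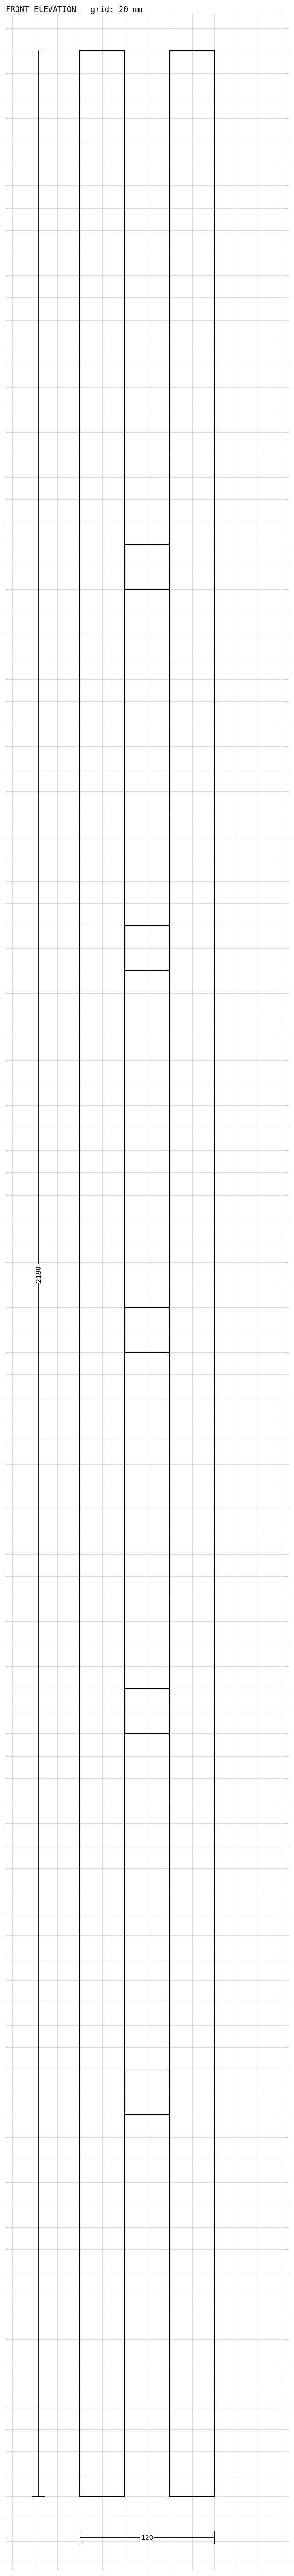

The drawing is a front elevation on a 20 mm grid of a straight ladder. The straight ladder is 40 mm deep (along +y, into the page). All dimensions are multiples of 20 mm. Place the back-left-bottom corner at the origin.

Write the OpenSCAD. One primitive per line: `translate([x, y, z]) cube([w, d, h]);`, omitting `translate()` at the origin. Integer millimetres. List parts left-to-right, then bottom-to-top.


cube([40, 40, 2180]);
translate([40, 0, 340]) cube([40, 40, 40]);
translate([40, 0, 680]) cube([40, 40, 40]);
translate([40, 0, 1020]) cube([40, 40, 40]);
translate([40, 0, 1360]) cube([40, 40, 40]);
translate([40, 0, 1700]) cube([40, 40, 40]);
translate([80, 0, 0]) cube([40, 40, 2180]);


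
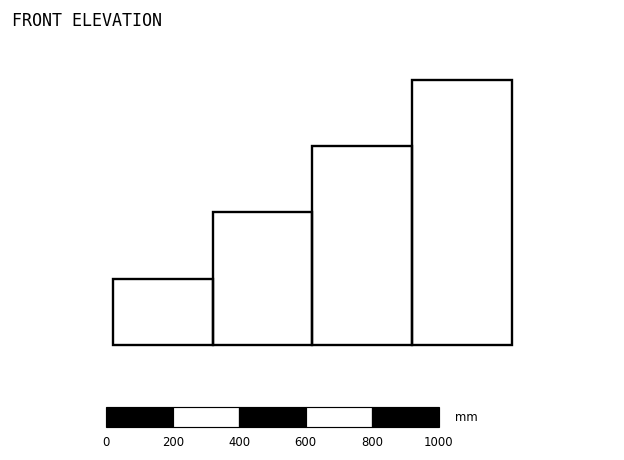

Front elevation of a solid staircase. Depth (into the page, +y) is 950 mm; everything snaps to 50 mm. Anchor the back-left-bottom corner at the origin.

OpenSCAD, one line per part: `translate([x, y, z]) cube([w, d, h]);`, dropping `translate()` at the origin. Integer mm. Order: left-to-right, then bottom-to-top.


cube([300, 950, 200]);
translate([300, 0, 0]) cube([300, 950, 400]);
translate([600, 0, 0]) cube([300, 950, 600]);
translate([900, 0, 0]) cube([300, 950, 800]);


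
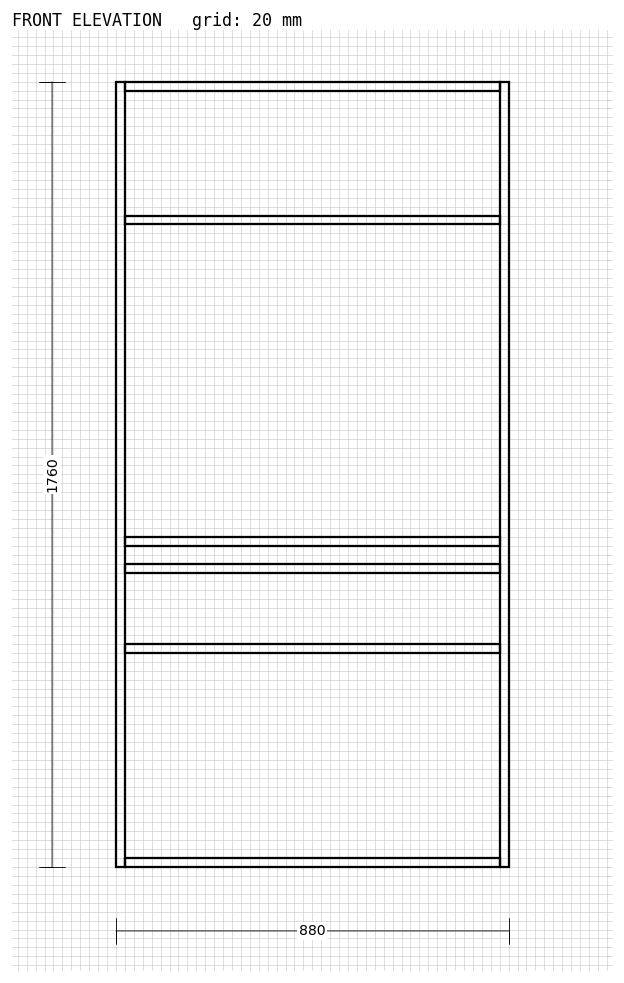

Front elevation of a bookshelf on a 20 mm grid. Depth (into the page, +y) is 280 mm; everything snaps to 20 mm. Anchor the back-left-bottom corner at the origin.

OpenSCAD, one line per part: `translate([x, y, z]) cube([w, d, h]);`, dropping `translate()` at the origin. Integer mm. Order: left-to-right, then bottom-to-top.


cube([20, 280, 1760]);
translate([20, 0, 0]) cube([840, 280, 20]);
translate([20, 0, 480]) cube([840, 280, 20]);
translate([20, 0, 660]) cube([840, 280, 20]);
translate([20, 0, 720]) cube([840, 280, 20]);
translate([20, 0, 1440]) cube([840, 280, 20]);
translate([20, 0, 1740]) cube([840, 280, 20]);
translate([860, 0, 0]) cube([20, 280, 1760]);


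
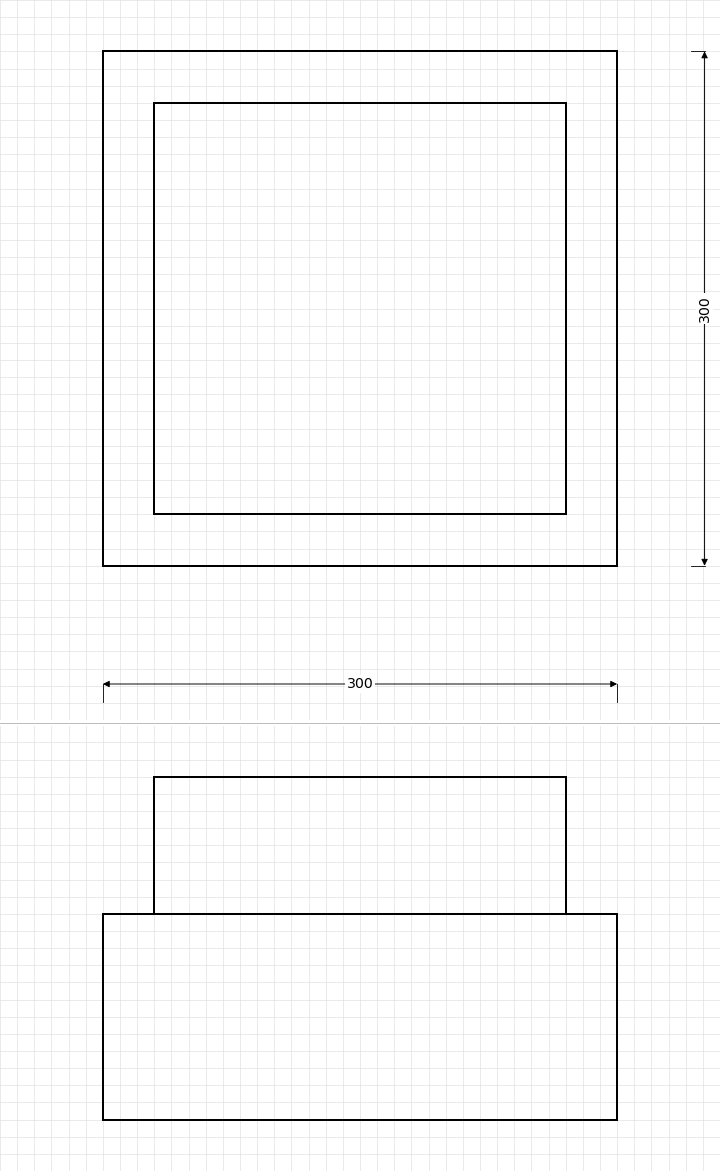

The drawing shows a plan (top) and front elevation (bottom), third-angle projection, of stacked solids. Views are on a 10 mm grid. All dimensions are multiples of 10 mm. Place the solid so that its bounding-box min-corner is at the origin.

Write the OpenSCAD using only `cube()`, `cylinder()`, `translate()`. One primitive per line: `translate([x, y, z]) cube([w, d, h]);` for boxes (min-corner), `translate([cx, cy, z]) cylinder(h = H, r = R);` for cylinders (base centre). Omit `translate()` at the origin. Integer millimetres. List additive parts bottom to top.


cube([300, 300, 120]);
translate([30, 30, 120]) cube([240, 240, 80]);


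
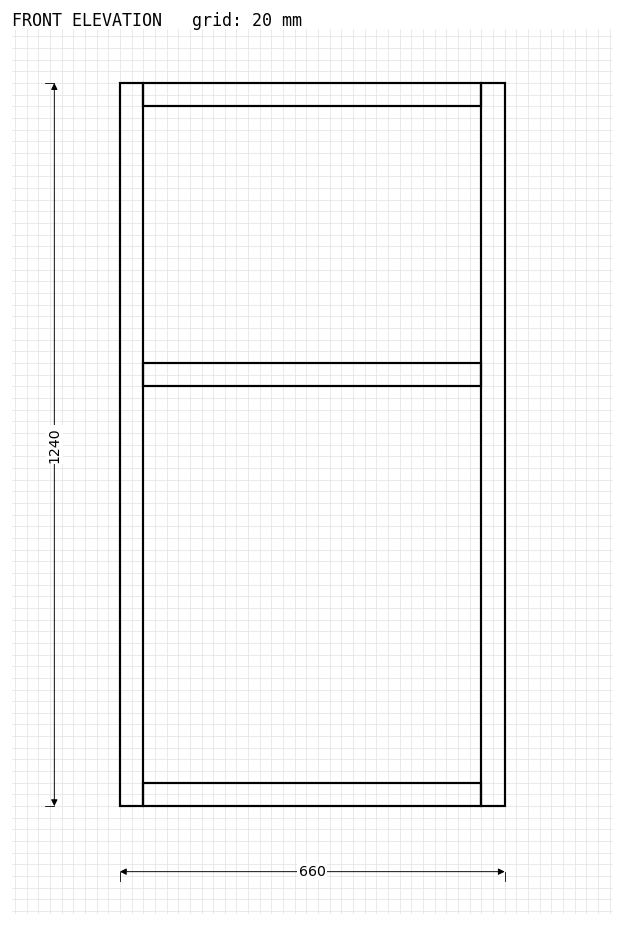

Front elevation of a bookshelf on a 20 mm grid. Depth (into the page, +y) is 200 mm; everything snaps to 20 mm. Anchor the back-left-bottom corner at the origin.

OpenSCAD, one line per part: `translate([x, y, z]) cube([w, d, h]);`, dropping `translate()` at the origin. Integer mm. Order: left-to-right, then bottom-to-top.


cube([40, 200, 1240]);
translate([40, 0, 0]) cube([580, 200, 40]);
translate([40, 0, 720]) cube([580, 200, 40]);
translate([40, 0, 1200]) cube([580, 200, 40]);
translate([620, 0, 0]) cube([40, 200, 1240]);
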